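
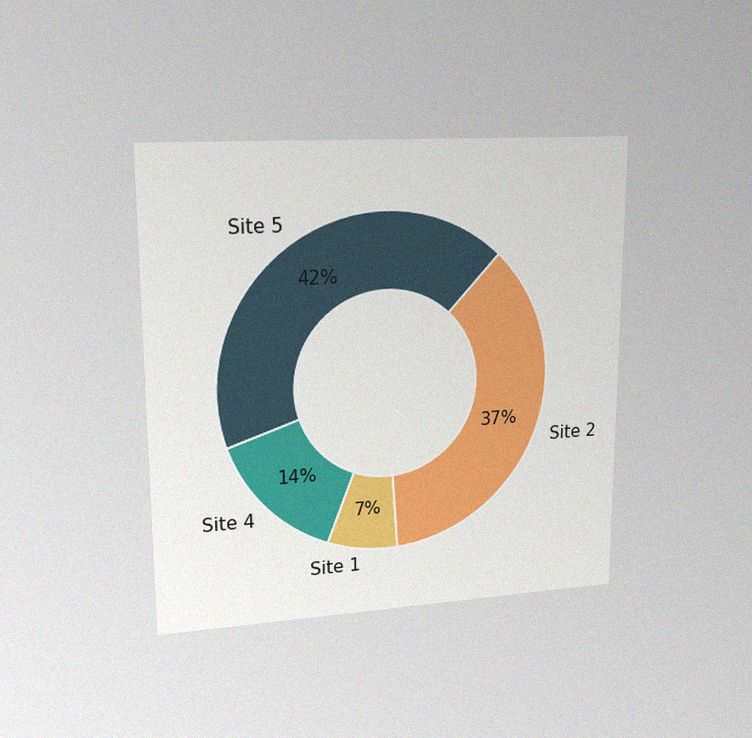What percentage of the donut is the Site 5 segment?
42%

The chart is viewed at a slight angle, with some photo noise. The Site 5 segment takes up 42% of the ring.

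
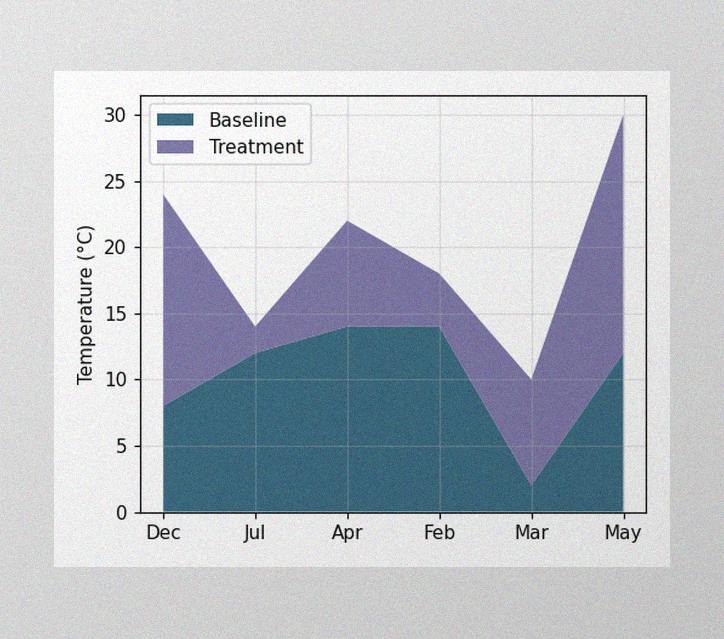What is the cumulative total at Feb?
18°C

The image has some photo noise and uneven lighting. The stacked total at Feb reaches 18°C.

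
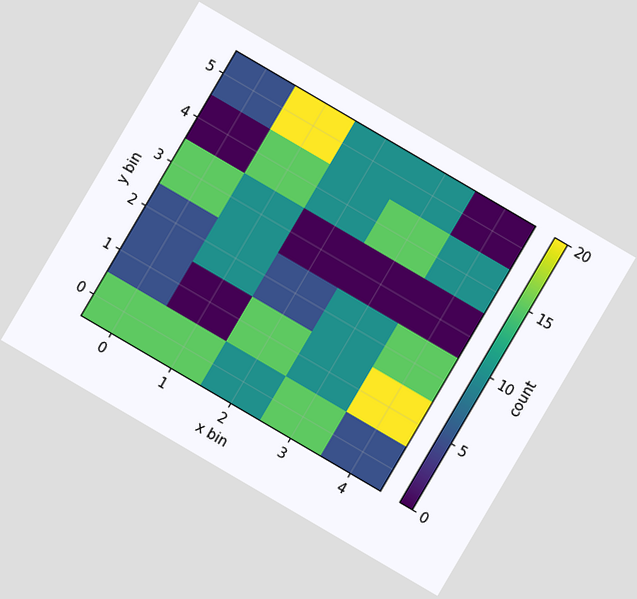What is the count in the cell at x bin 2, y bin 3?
The chart is tilted about 30° clockwise. Matching the cell (2, 3) against the colorbar gives 0.

0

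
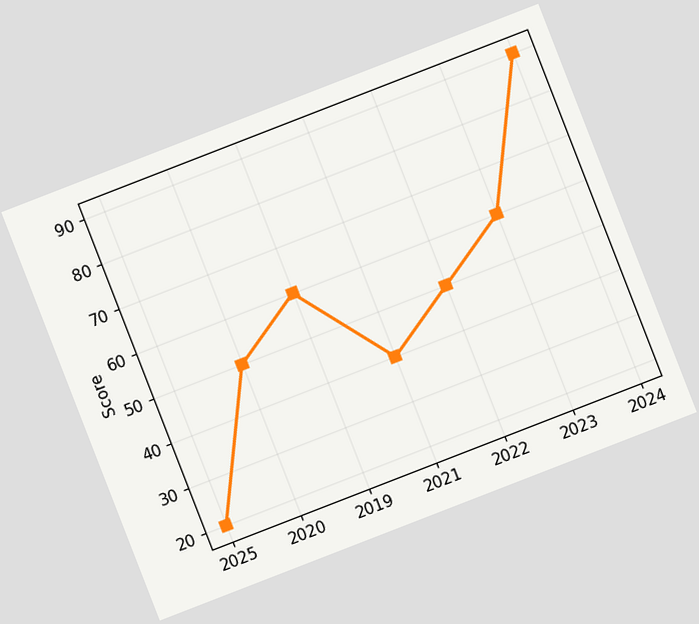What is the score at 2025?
20

The chart is tilted about 21° counter-clockwise. At 2025, the line is at 20.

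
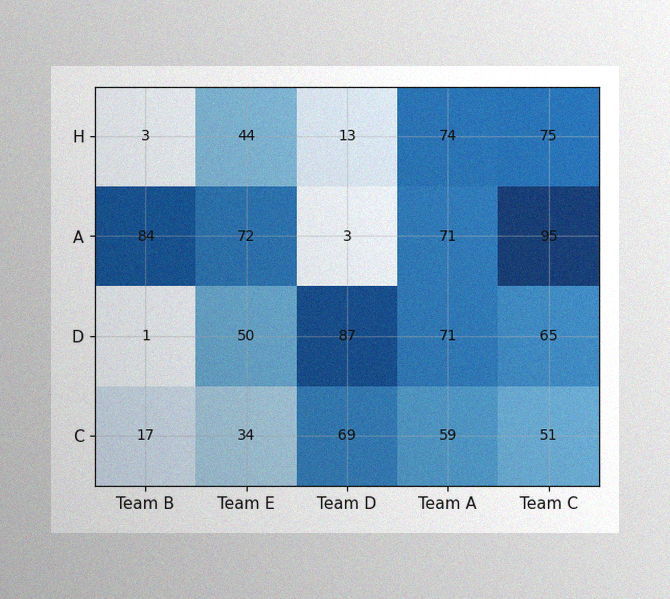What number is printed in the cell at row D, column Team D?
87

The image has some photo noise and uneven lighting. The (D, Team D) cell reads 87.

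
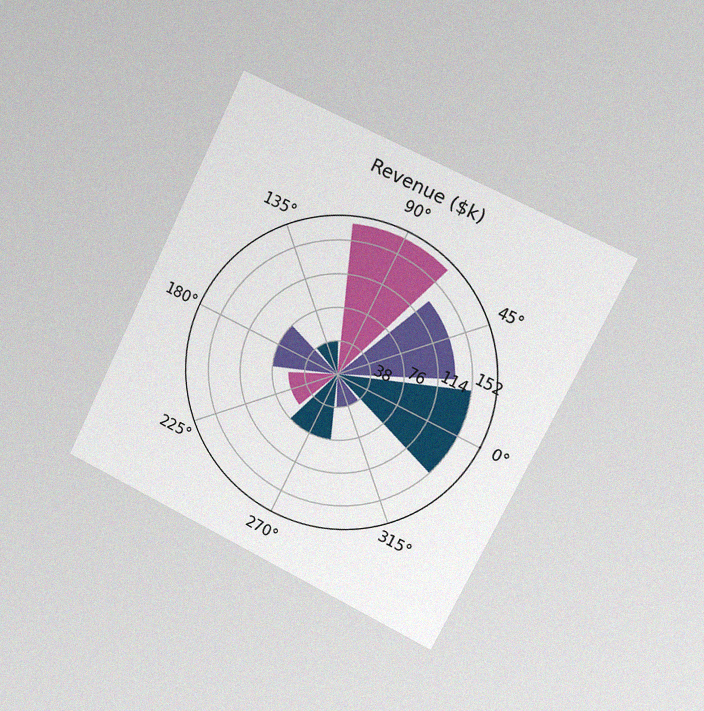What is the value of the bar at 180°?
$76k

The chart is tilted about 26° clockwise and viewed slightly from the right, with some photo noise. The bar at 180° reaches $76k on the radial axis.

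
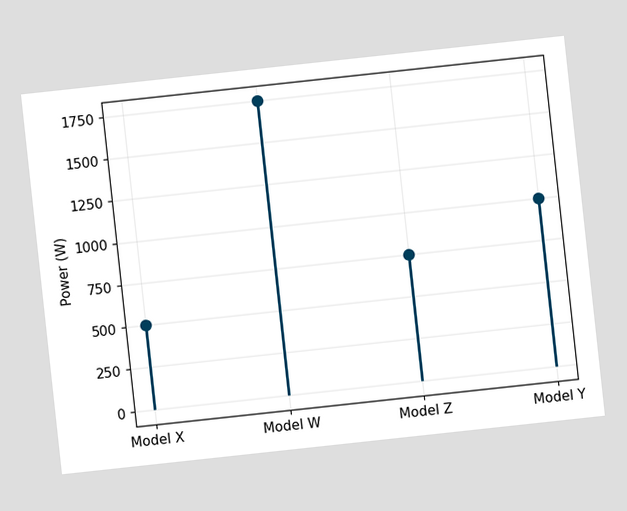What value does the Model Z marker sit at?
750W

The chart is tilted about 6° counter-clockwise. The Model Z marker sits at 750W.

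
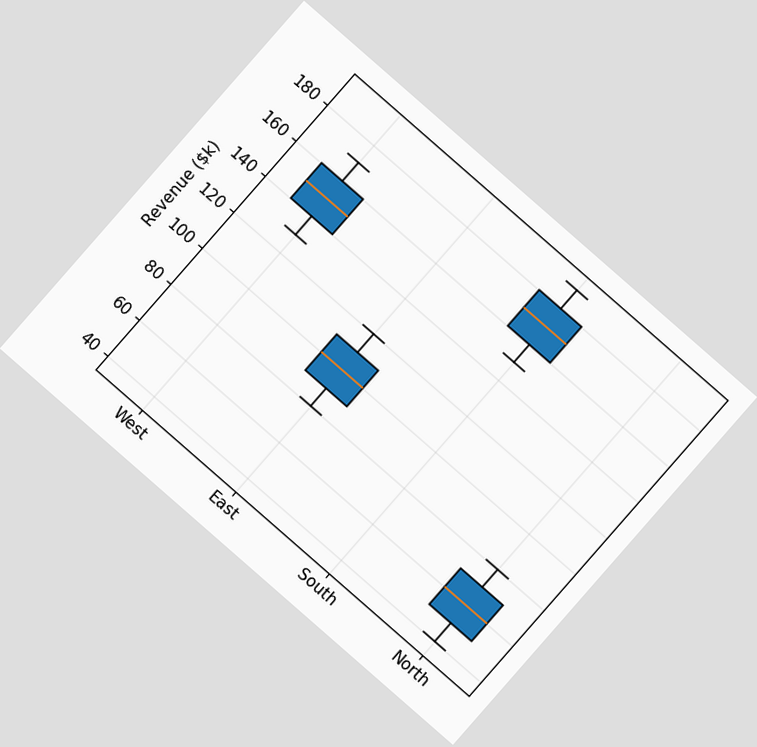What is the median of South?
$170k

The chart is tilted about 41° clockwise. The median line in the South box sits at $170k.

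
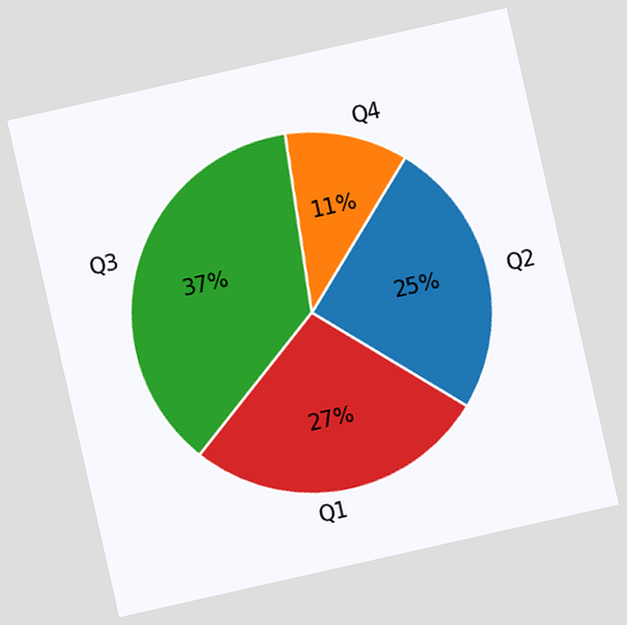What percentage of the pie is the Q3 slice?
The chart is tilted about 13° counter-clockwise. The Q3 slice takes up 37% of the pie.

37%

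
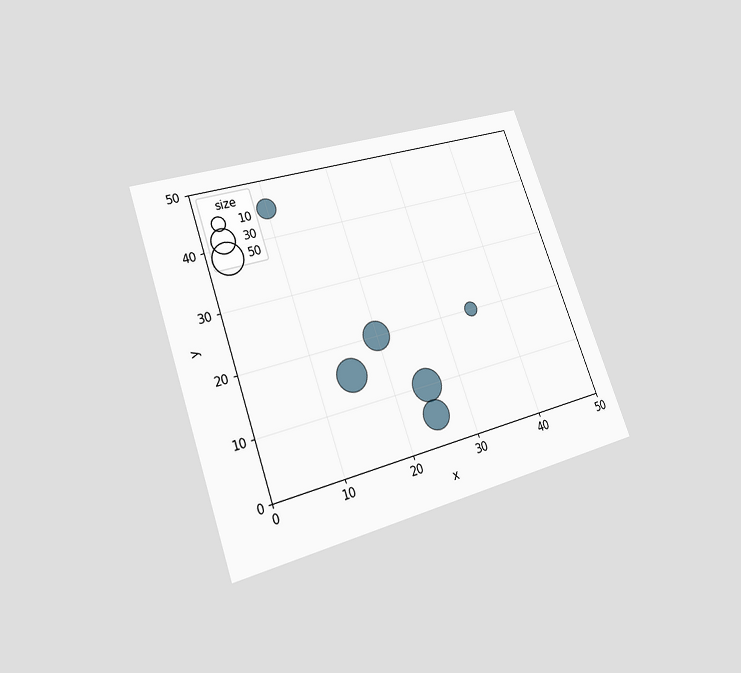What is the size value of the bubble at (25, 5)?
40

The chart is tilted about 19° counter-clockwise and viewed at a slight angle. Matching the bubble at (25, 5) against the size legend gives 40.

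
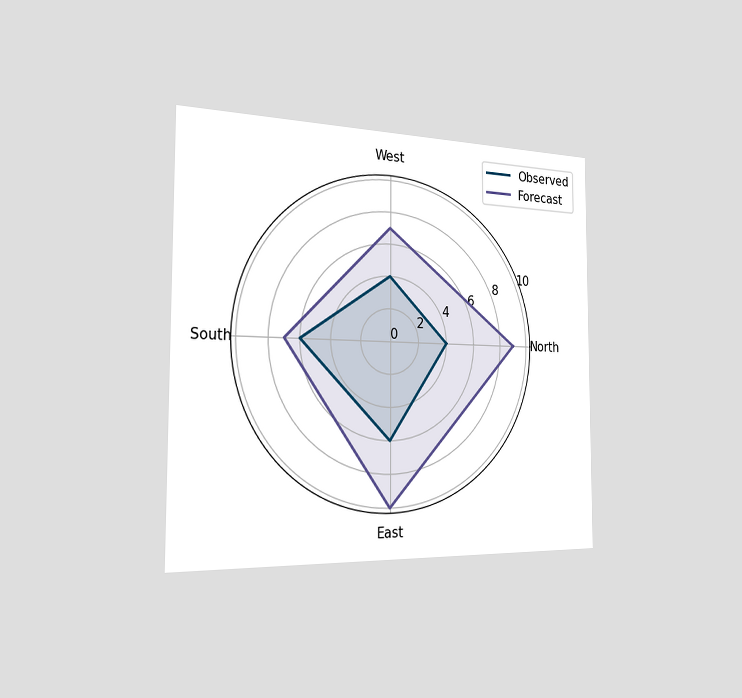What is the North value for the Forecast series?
The chart is viewed slightly from the left. On the North axis, Forecast reaches 9.

9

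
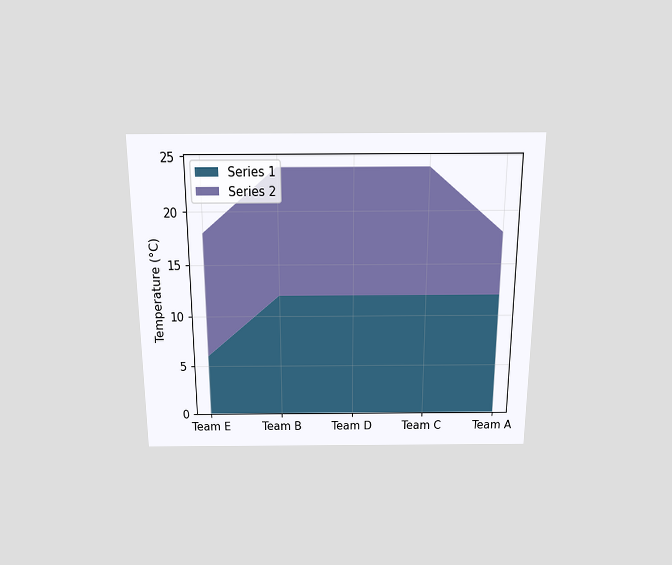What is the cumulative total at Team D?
The chart is viewed slightly from above. The stacked total at Team D reaches 24°C.

24°C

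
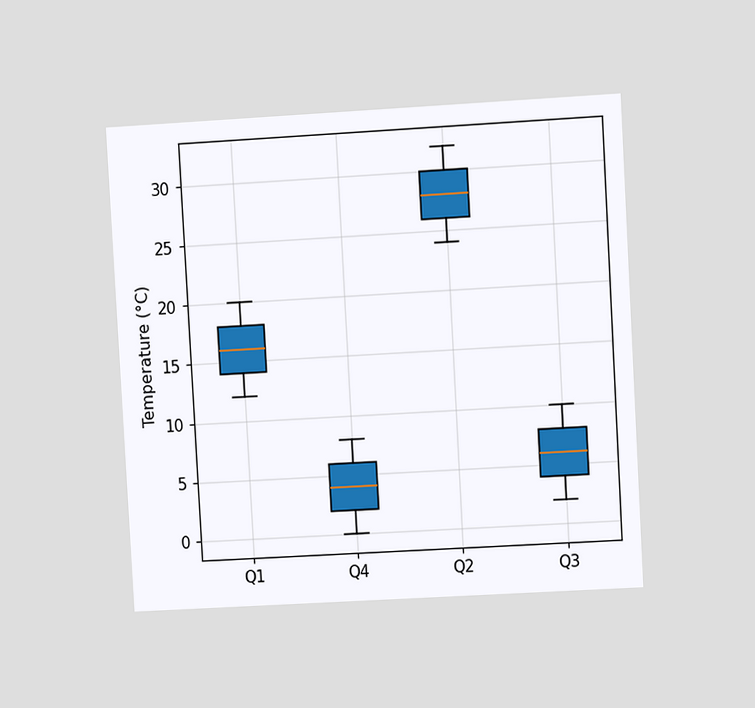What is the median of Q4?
4°C

The chart is tilted about 3° counter-clockwise and viewed at a slight angle. The median line in the Q4 box sits at 4°C.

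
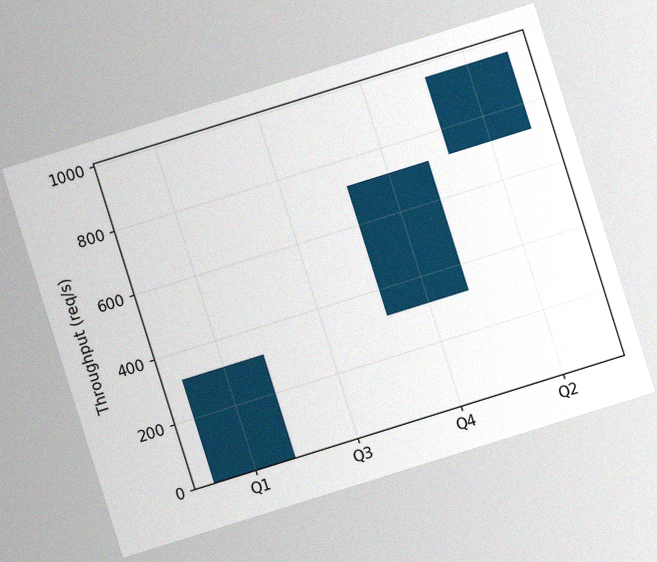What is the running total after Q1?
The chart is tilted about 17° counter-clockwise, with some photo noise. After Q1 the running total reaches 320req/s.

320req/s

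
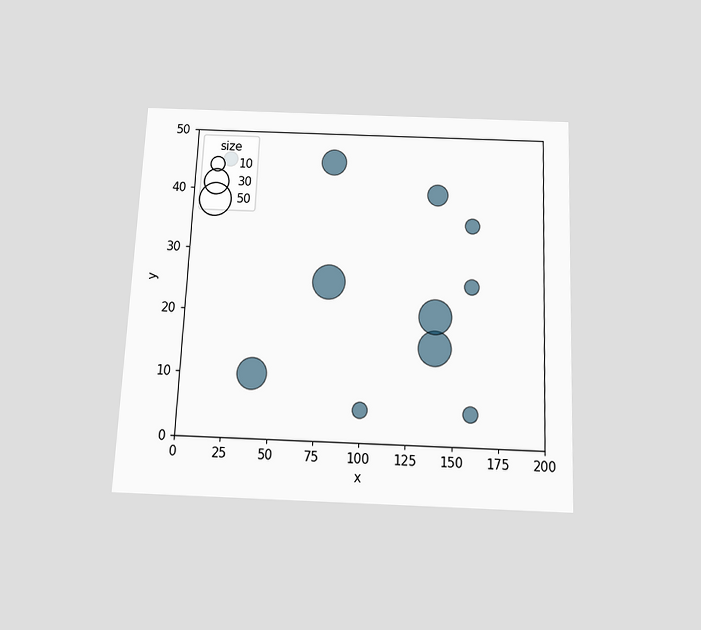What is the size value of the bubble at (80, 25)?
50

The chart is tilted about 3° clockwise and viewed slightly from below. Matching the bubble at (80, 25) against the size legend gives 50.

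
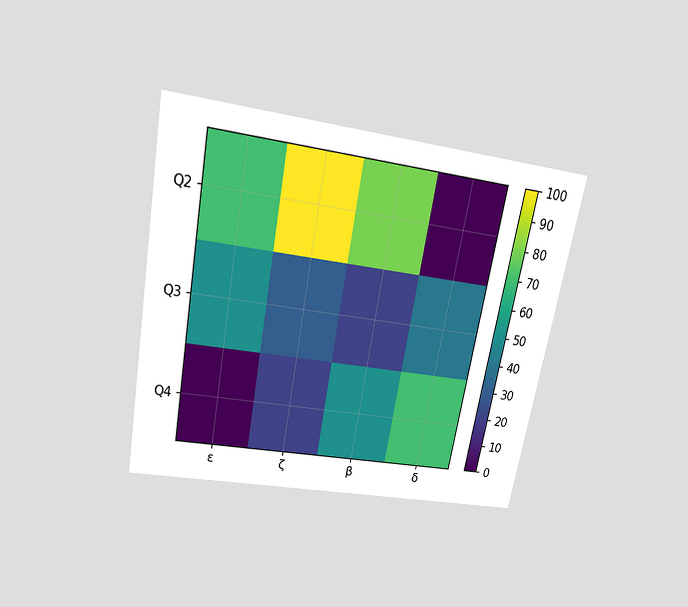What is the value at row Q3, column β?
The chart is tilted about 10° clockwise and viewed slightly from above. Matching cell (Q3, β) against the colorbar gives 20.

20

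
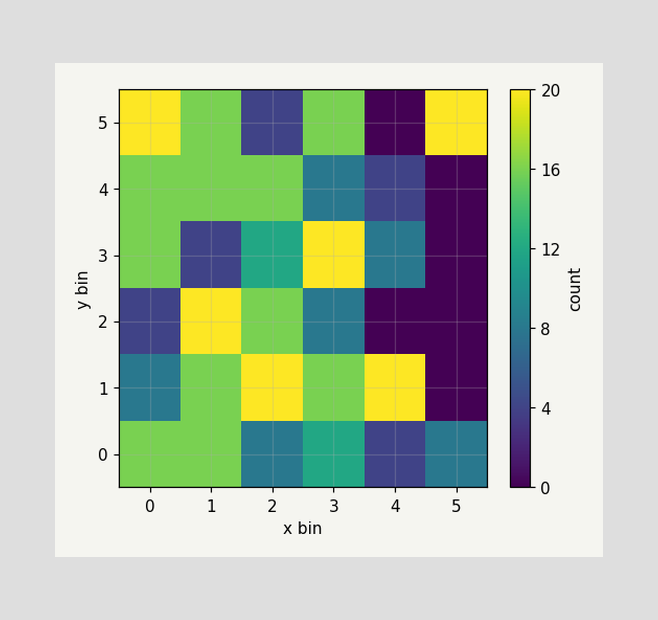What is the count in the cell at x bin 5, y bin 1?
Matching the cell (5, 1) against the colorbar gives 0.

0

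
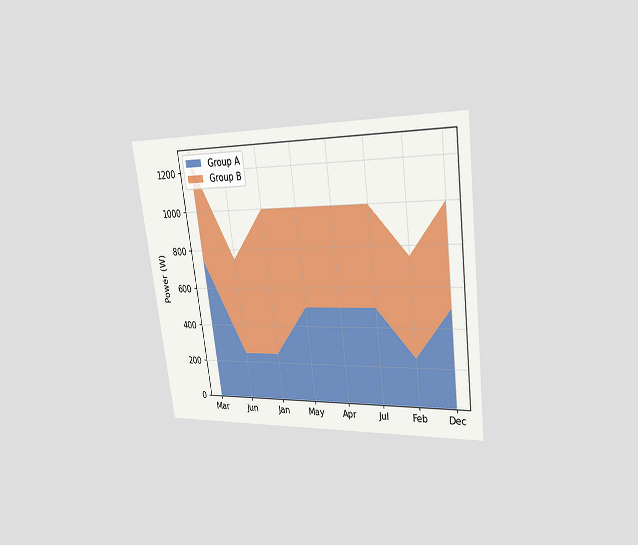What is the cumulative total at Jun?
The chart is tilted about 7° counter-clockwise and viewed slightly from the right. The stacked total at Jun reaches 750W.

750W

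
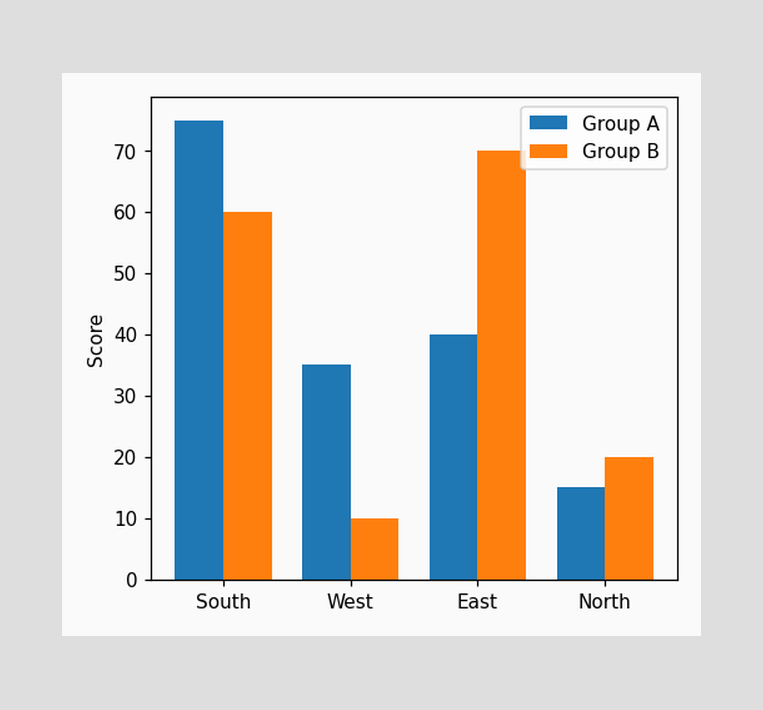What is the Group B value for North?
The Group B bar at North reaches 20 on the y-axis.

20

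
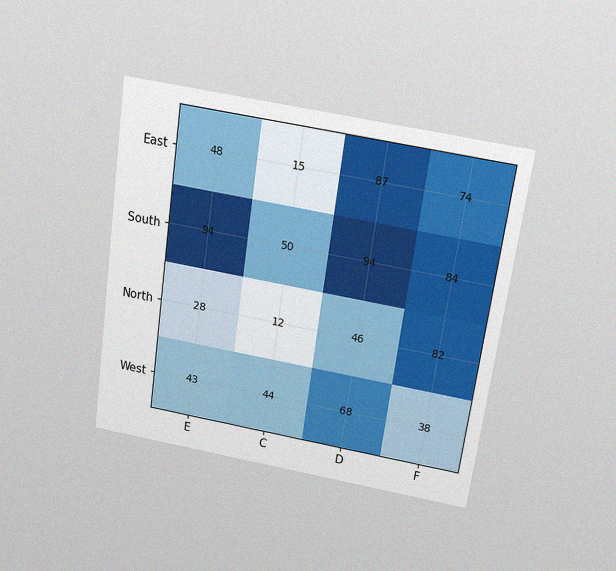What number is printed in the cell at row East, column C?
15

The chart is tilted about 8° clockwise and viewed slightly from above, with some photo noise. The (East, C) cell reads 15.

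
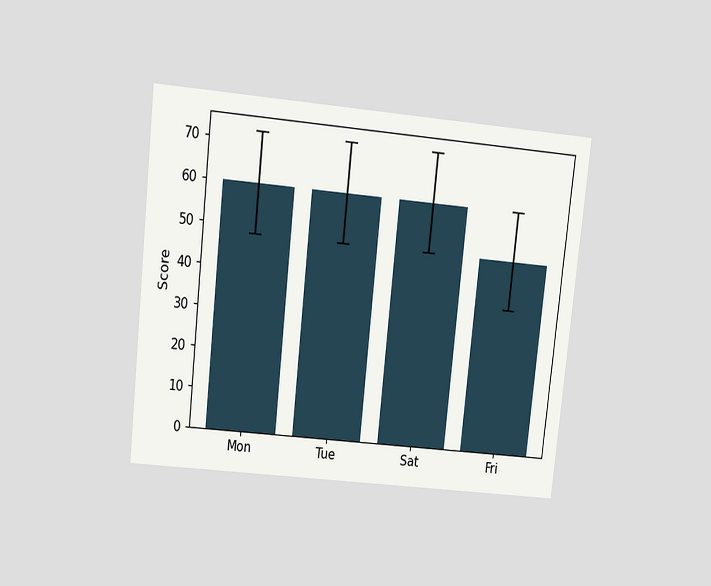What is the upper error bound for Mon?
The chart is tilted about 6° clockwise and viewed slightly from above. The Mon bar's upper whisker reaches 72.

72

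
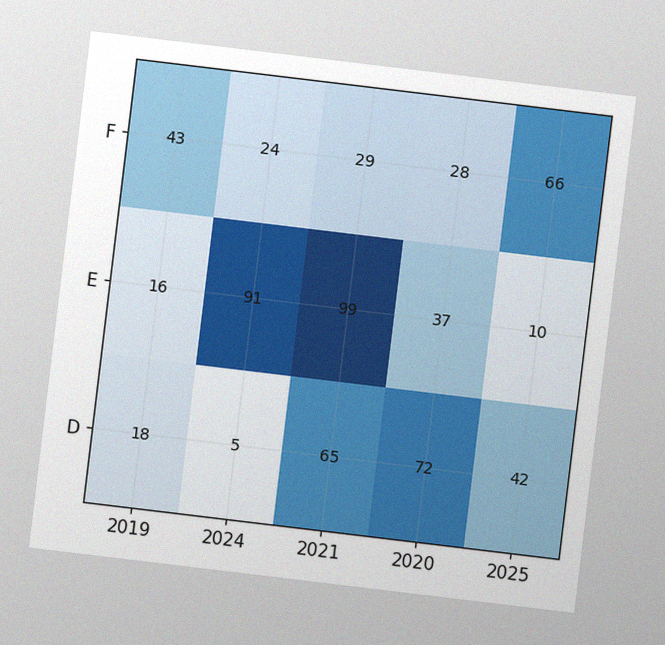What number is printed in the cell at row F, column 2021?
29

The chart is tilted about 7° clockwise, with some photo noise. The (F, 2021) cell reads 29.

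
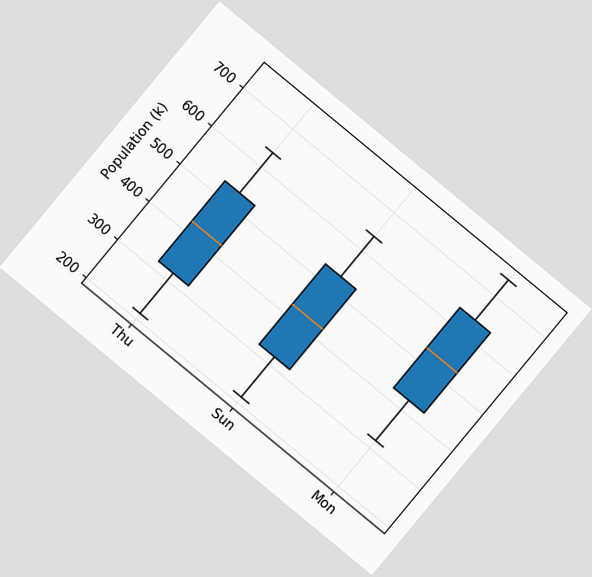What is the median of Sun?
The chart is tilted about 40° clockwise. The median line in the Sun box sits at 424k.

424k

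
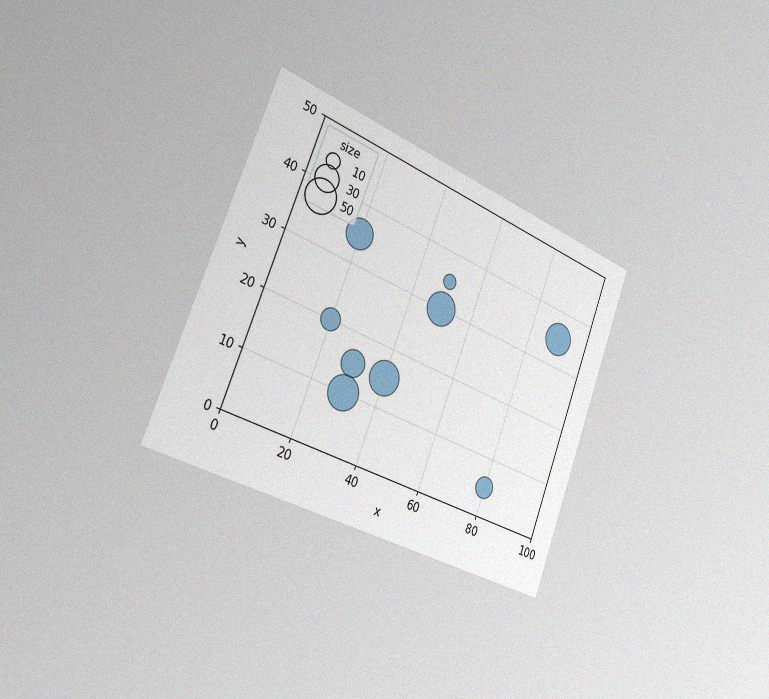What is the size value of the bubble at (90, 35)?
The chart is tilted about 21° clockwise and viewed slightly from the left, with some photo noise. Matching the bubble at (90, 35) against the size legend gives 50.

50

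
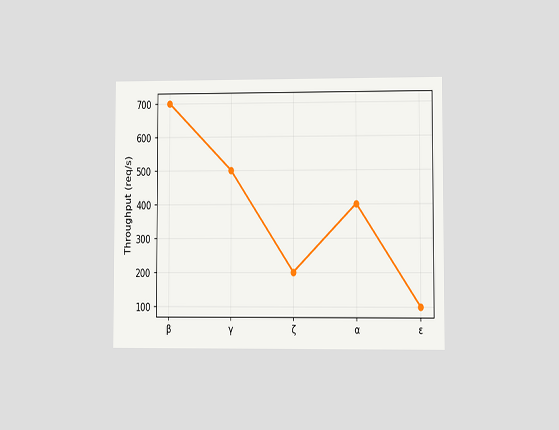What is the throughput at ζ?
200req/s

The chart is viewed at a slight angle. At ζ, the line is at 200req/s.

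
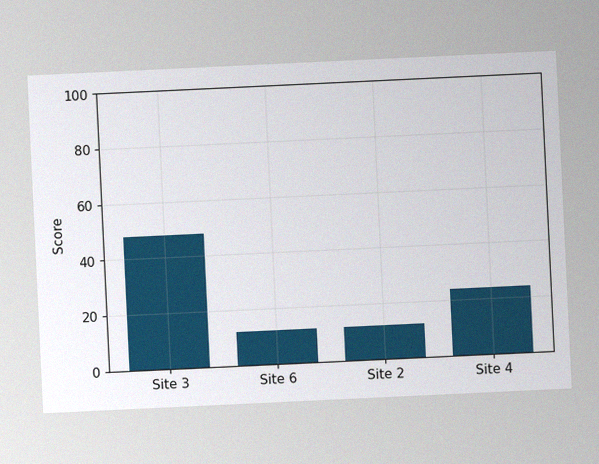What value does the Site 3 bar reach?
48

The chart is tilted about 3° counter-clockwise, with some photo noise. Reading along the chart's y-axis, the Site 3 bar reaches 48.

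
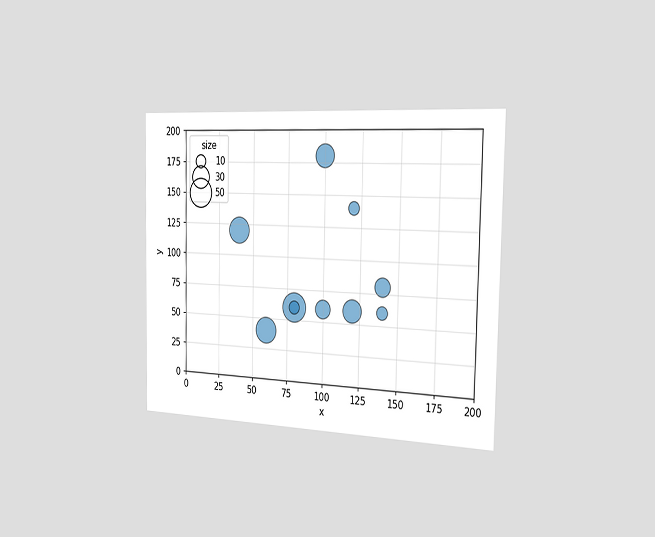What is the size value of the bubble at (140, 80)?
The chart is viewed slightly from the right. Matching the bubble at (140, 80) against the size legend gives 20.

20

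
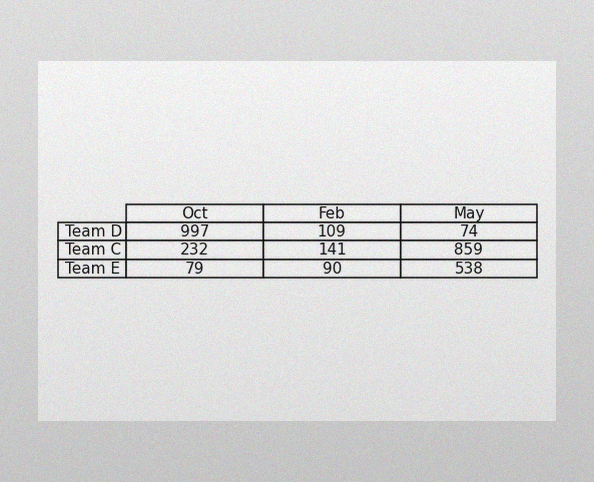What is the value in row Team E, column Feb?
The image has some photo noise and uneven lighting. The (Team E, Feb) cell reads 90.

90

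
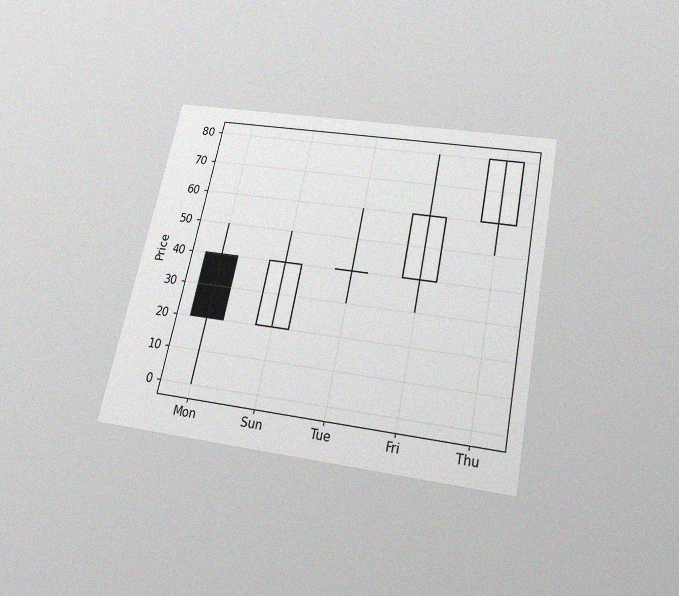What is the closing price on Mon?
20

The chart is tilted about 12° clockwise and viewed slightly from below, with some photo noise. The Mon candle closes at 20.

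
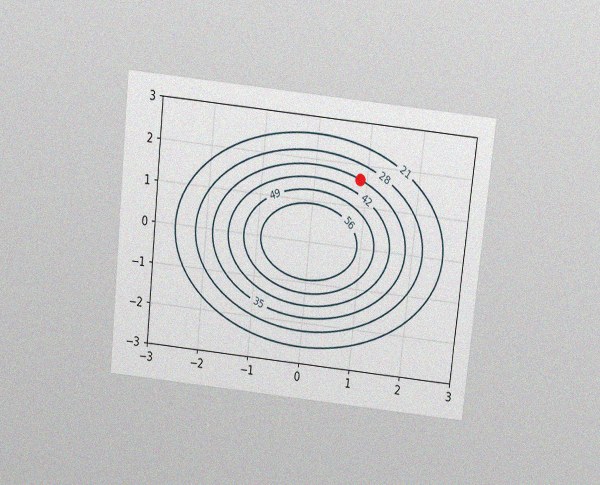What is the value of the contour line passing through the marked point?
The chart is tilted about 6° clockwise and viewed slightly from above, with some photo noise. The marked point sits on the contour labelled 35.

35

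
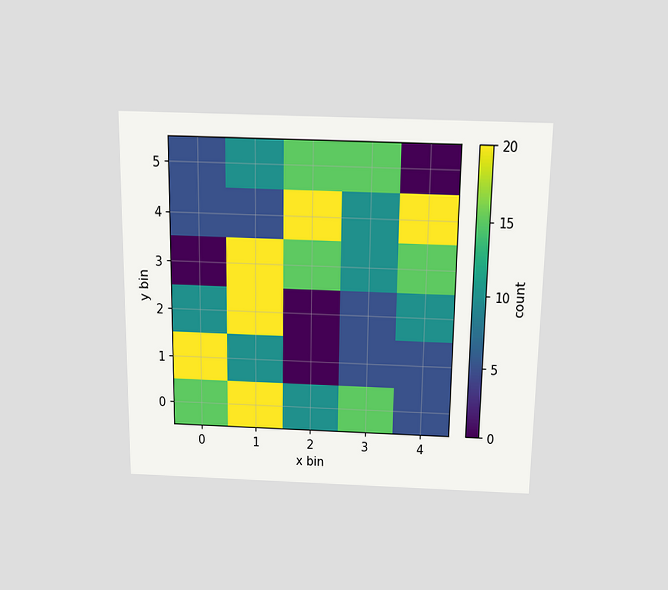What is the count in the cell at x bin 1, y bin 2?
The chart is viewed slightly from above. Matching the cell (1, 2) against the colorbar gives 20.

20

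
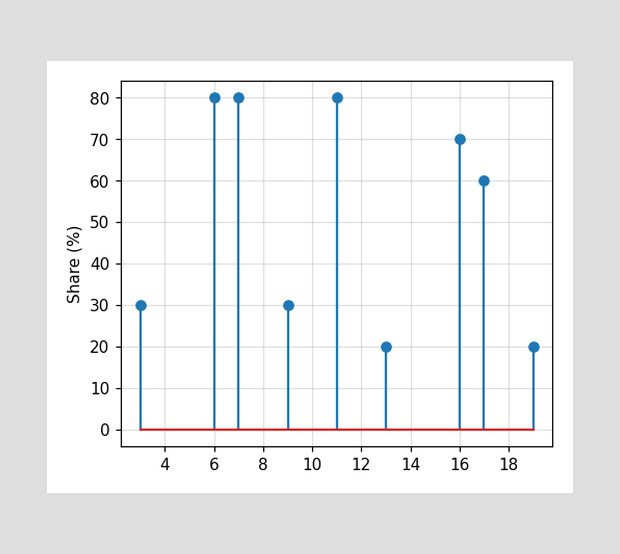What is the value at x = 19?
20%

The stem at x=19 reaches 20%.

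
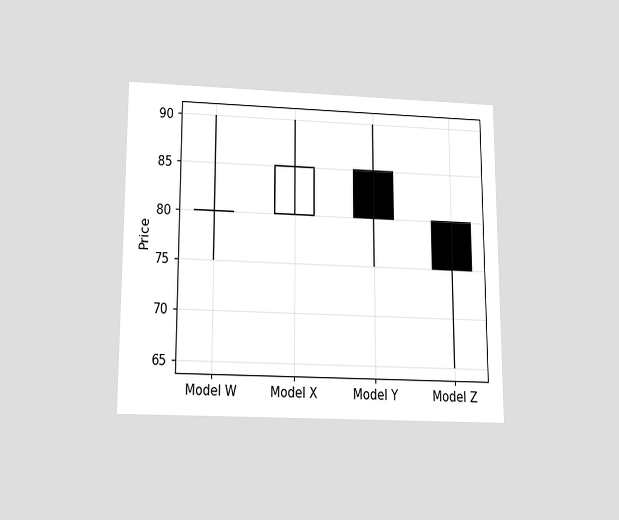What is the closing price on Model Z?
The chart is viewed slightly from below. The Model Z candle closes at 75.

75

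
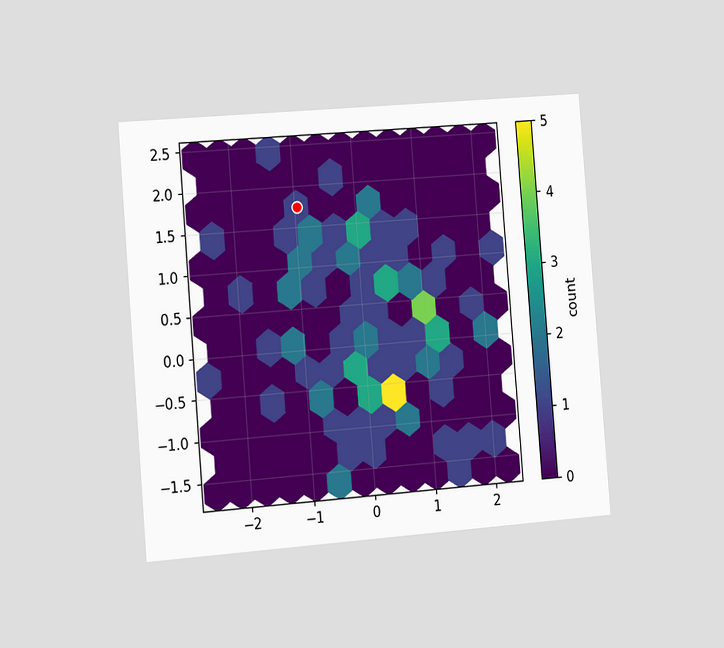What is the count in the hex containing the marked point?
The chart is tilted about 5° counter-clockwise and viewed slightly from the left. The marked hex reads 1 on the colorbar.

1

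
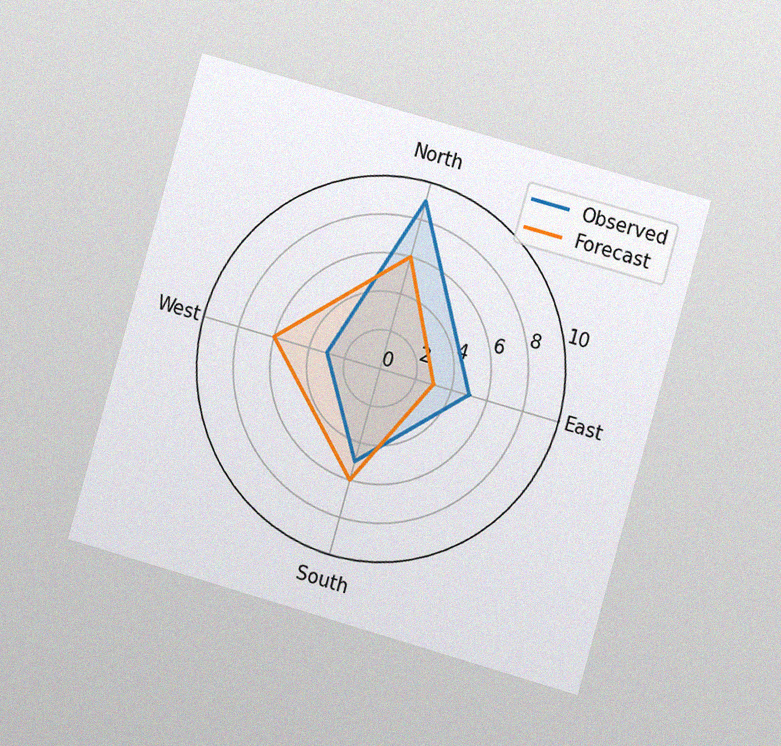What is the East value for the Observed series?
5

The chart is tilted about 16° clockwise and viewed at a slight angle, with some photo noise. On the East axis, Observed reaches 5.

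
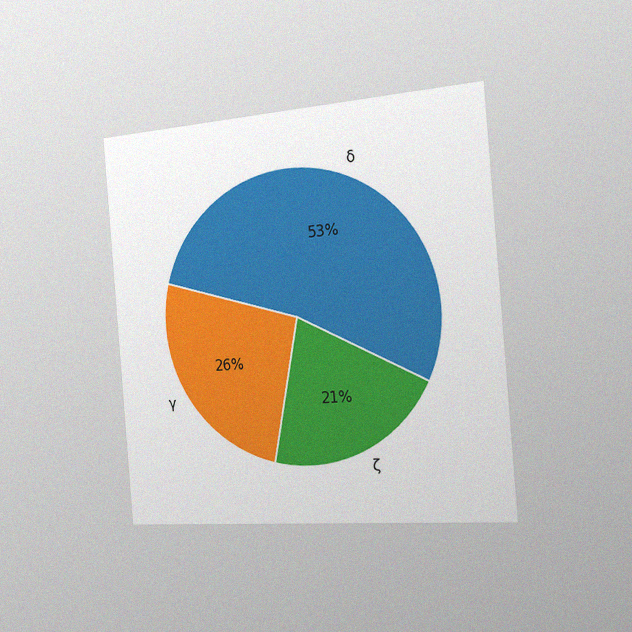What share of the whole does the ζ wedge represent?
21%

The chart is tilted about 5° counter-clockwise and viewed slightly from the right, with some photo noise. The ζ slice takes up 21% of the pie.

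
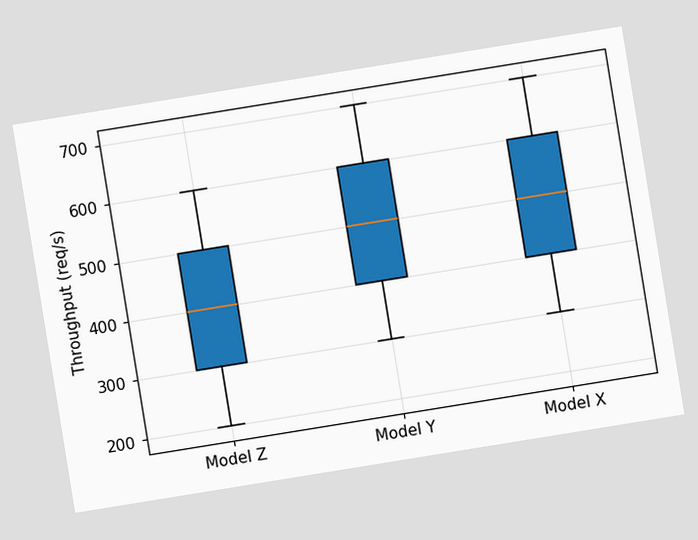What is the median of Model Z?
The chart is tilted about 9° counter-clockwise. The median line in the Model Z box sits at 400req/s.

400req/s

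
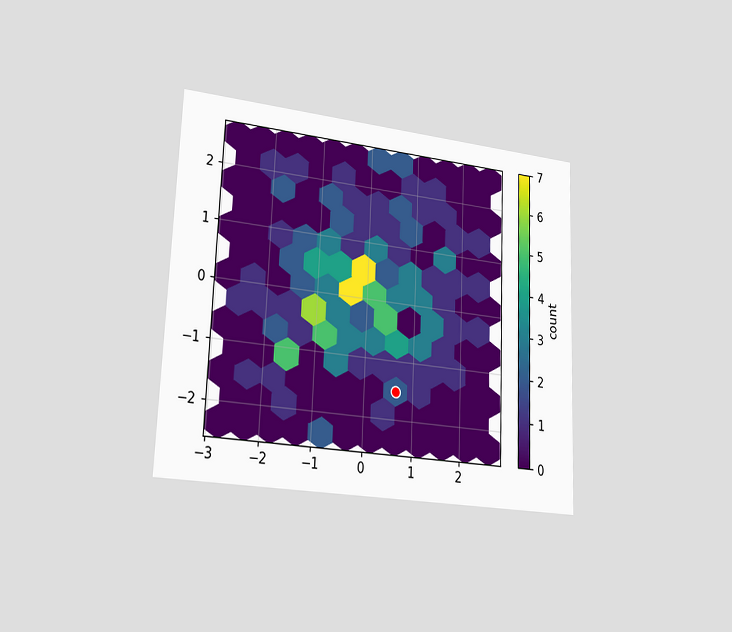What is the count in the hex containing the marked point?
2

The chart is tilted about 2° clockwise and viewed slightly from the left. The marked hex reads 2 on the colorbar.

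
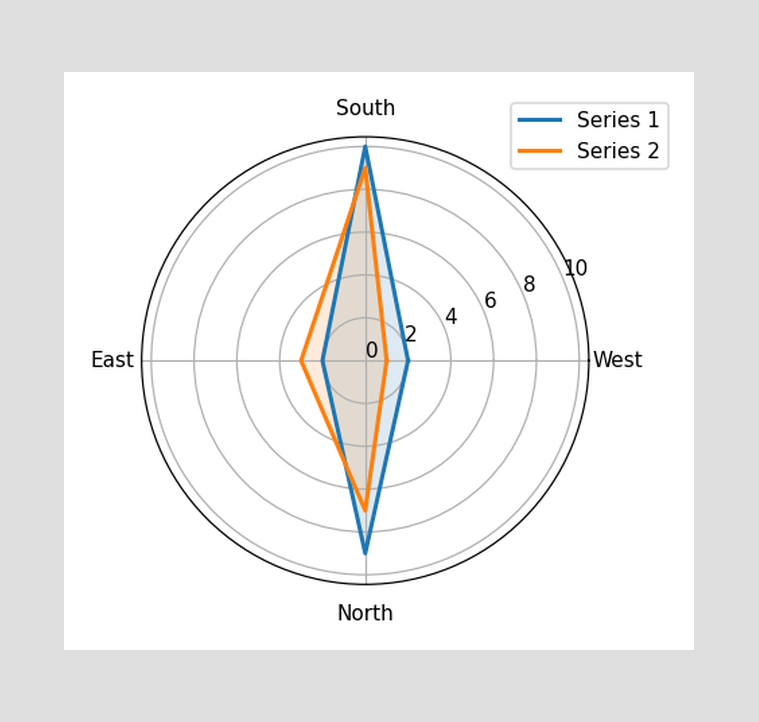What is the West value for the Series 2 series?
1

On the West axis, Series 2 reaches 1.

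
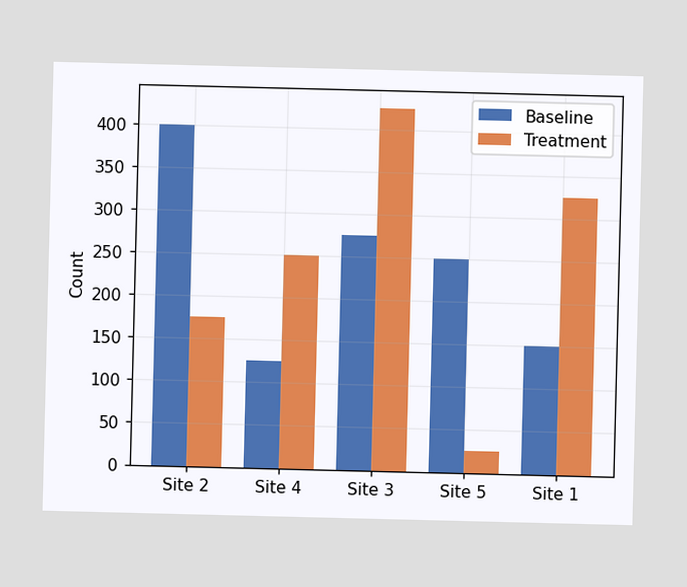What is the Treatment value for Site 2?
The Treatment bar at Site 2 reaches 175 on the y-axis.

175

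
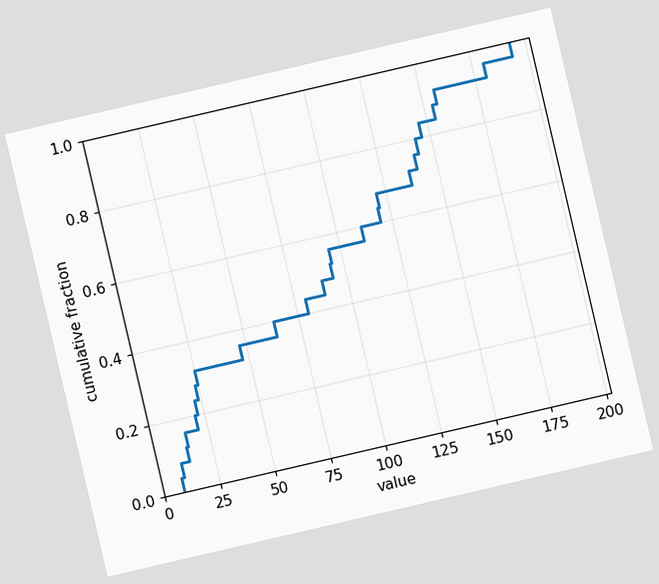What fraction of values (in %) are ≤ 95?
The chart is tilted about 13° counter-clockwise. At x=95 the ECDF step is at 56%.

56%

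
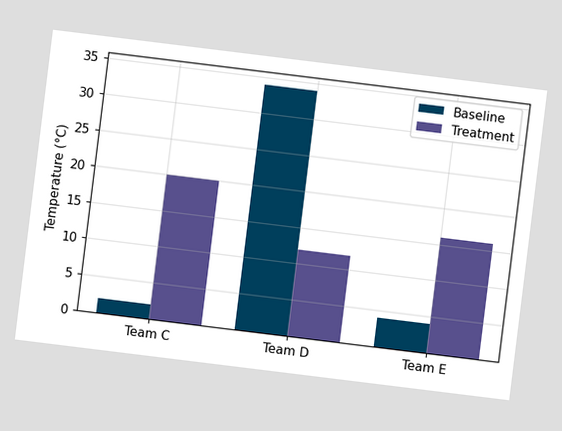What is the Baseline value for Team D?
The chart is tilted about 7° clockwise. The Baseline bar at Team D reaches 34°C on the y-axis.

34°C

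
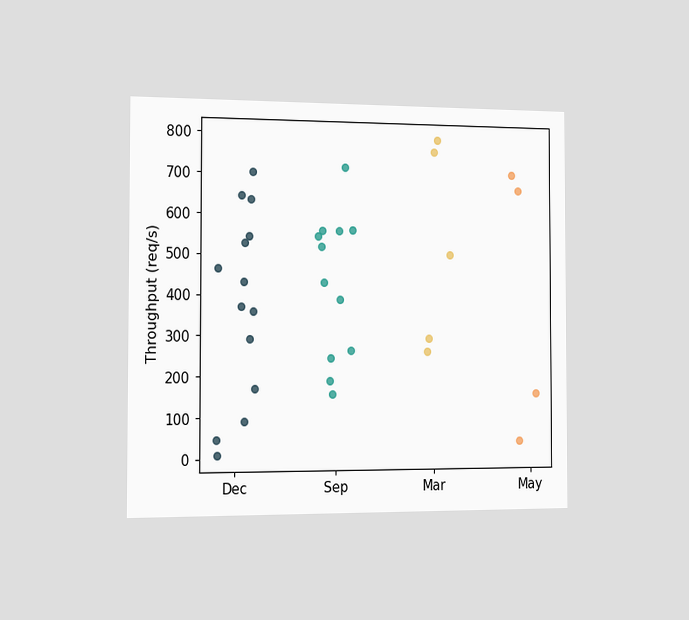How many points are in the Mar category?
5

The chart is viewed slightly from the left. Counting the markers in the Mar column gives 5.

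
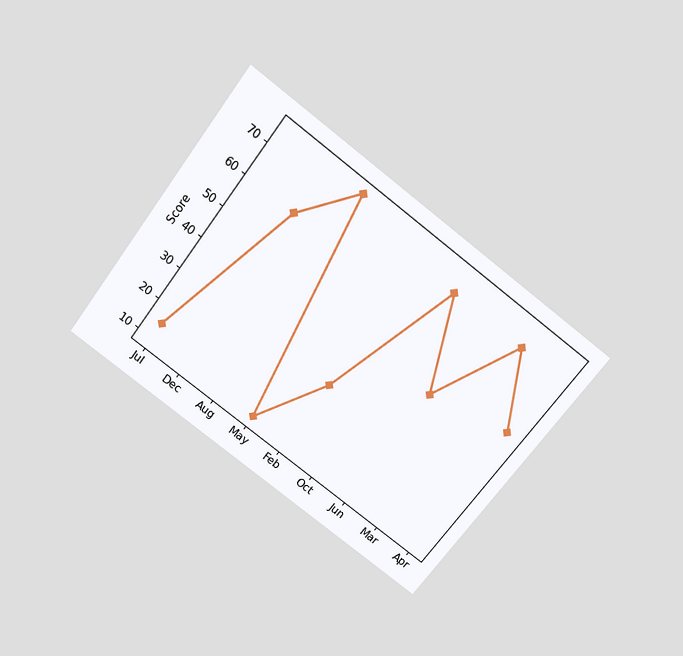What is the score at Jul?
15

The chart is tilted about 37° clockwise and viewed slightly from above. At Jul, the line is at 15.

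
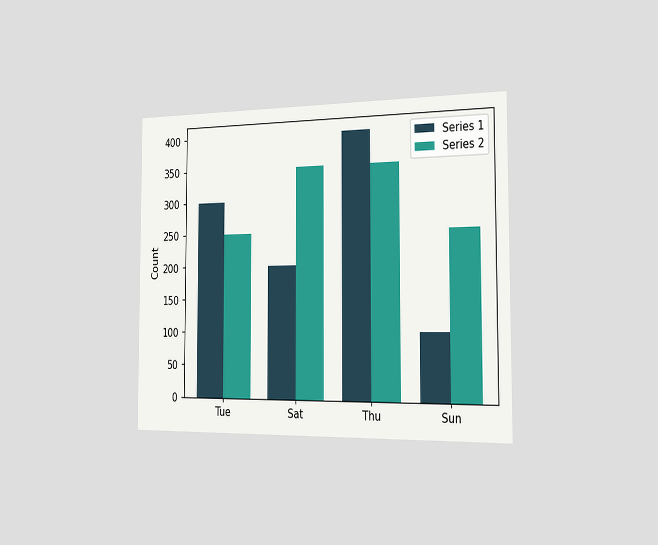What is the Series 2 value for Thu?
350

The chart is viewed slightly from the right. The Series 2 bar at Thu reaches 350 on the y-axis.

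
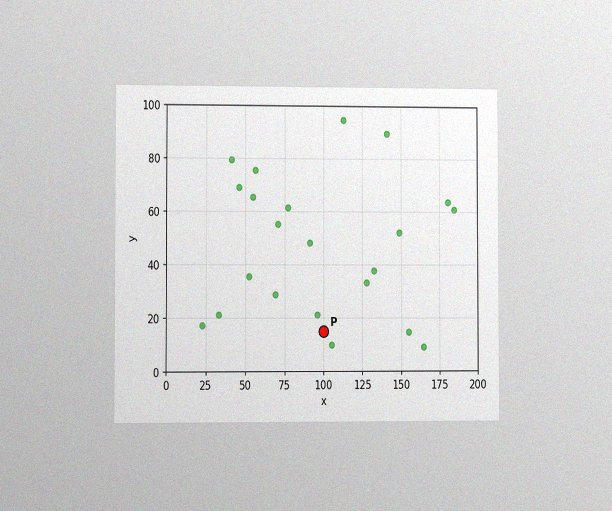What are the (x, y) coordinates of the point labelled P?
The chart is viewed slightly from the left, with some photo noise. Following the gridlines from P to each axis, P sits at (100, 15).

(100, 15)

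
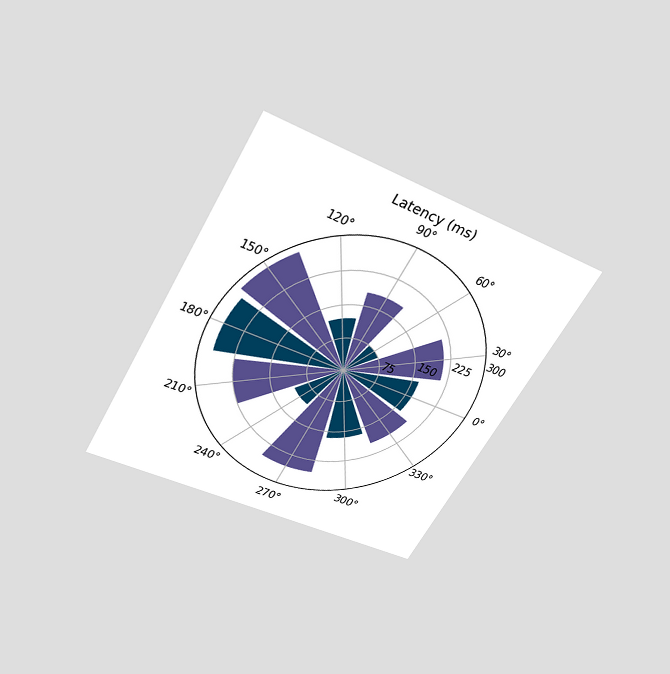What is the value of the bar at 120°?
The chart is tilted about 29° clockwise and viewed slightly from above. The bar at 120° reaches 120ms on the radial axis.

120ms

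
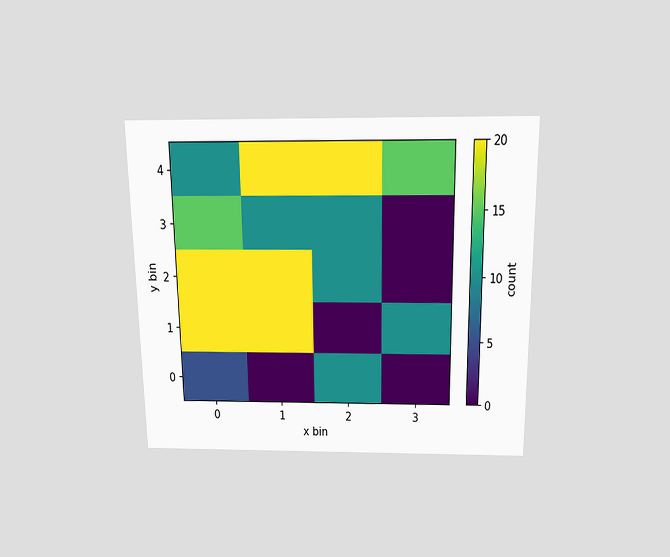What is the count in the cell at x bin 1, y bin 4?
20

The chart is viewed slightly from above. Matching the cell (1, 4) against the colorbar gives 20.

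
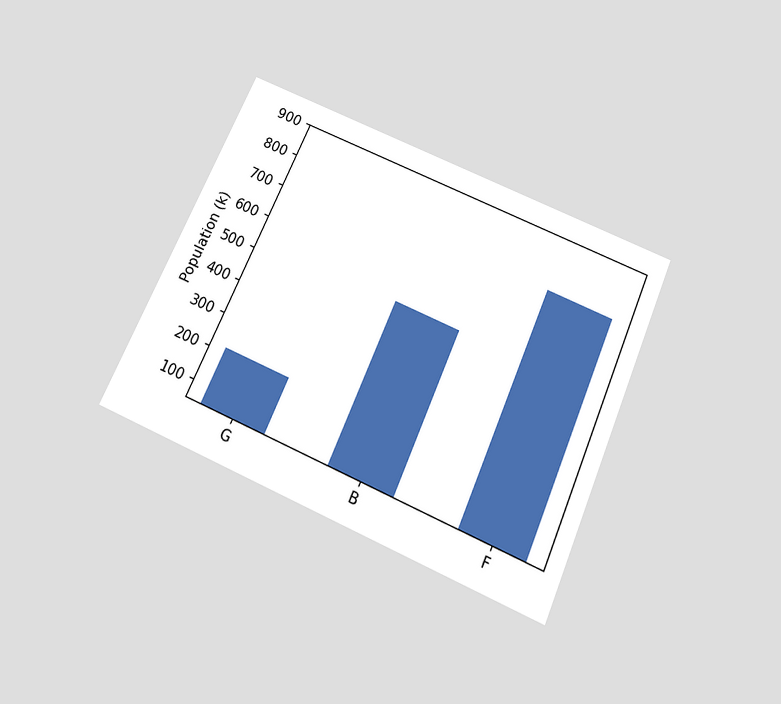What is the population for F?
The chart is tilted about 24° clockwise and viewed slightly from below. Reading along the chart's y-axis, the F bar reaches 742k.

742k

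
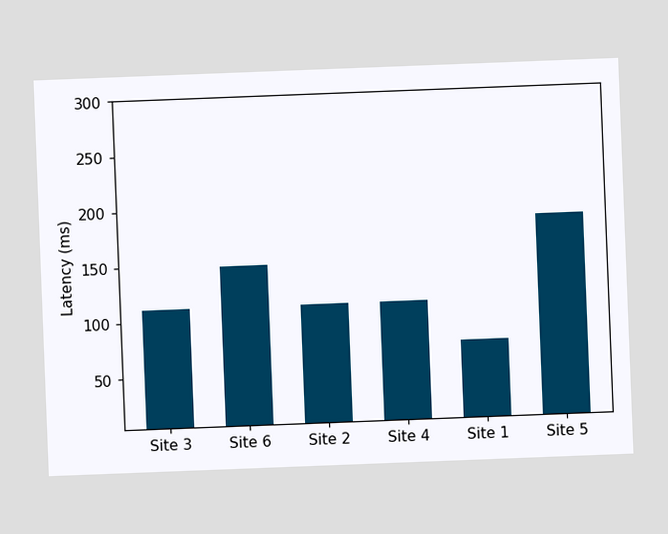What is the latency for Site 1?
74ms

The chart is tilted about 2° counter-clockwise. Reading along the chart's y-axis, the Site 1 bar reaches 74ms.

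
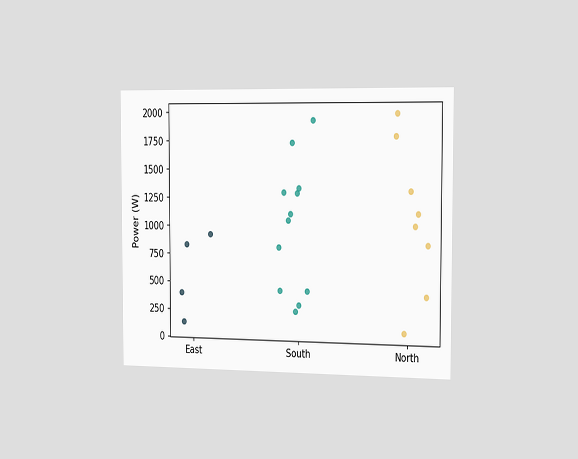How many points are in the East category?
The chart is viewed slightly from the right. Counting the markers in the East column gives 4.

4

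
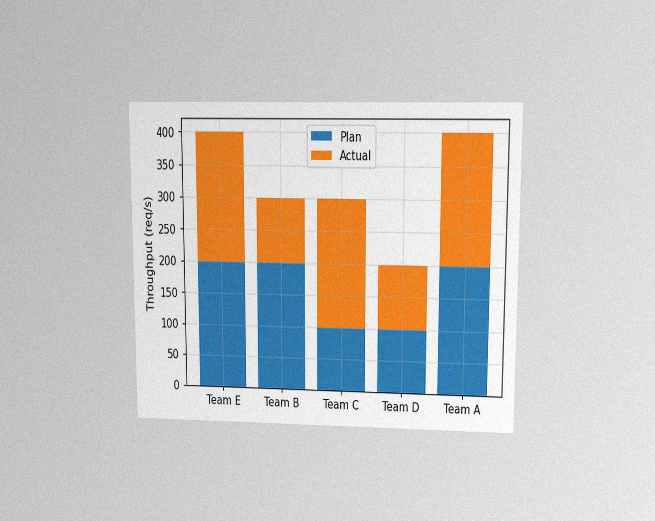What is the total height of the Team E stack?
400req/s

The chart is viewed at a slight angle, with some photo noise. The Team E stack's top reaches 400req/s on the y-axis.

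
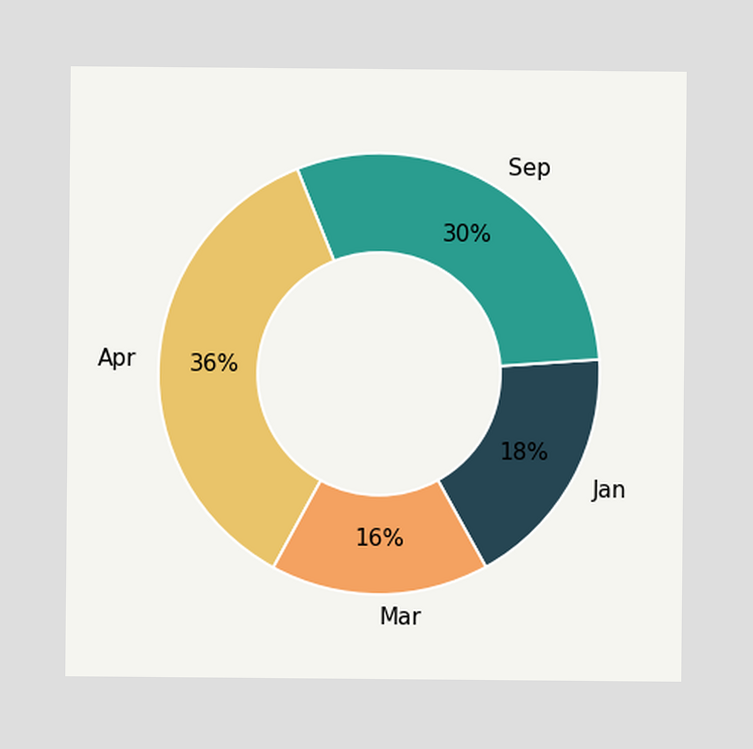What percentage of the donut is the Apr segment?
The Apr segment takes up 36% of the ring.

36%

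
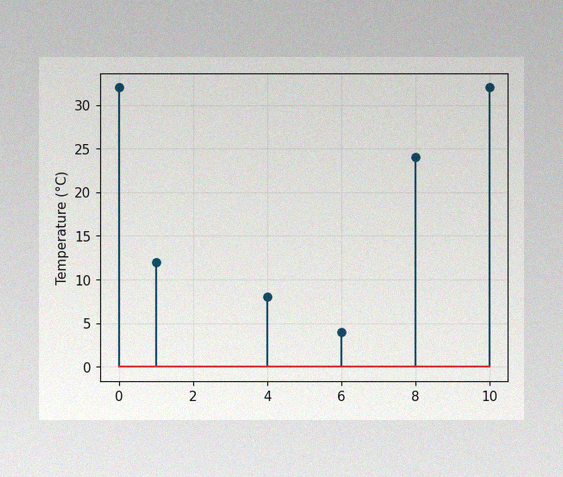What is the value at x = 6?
4°C

The image has some photo noise and uneven lighting. The stem at x=6 reaches 4°C.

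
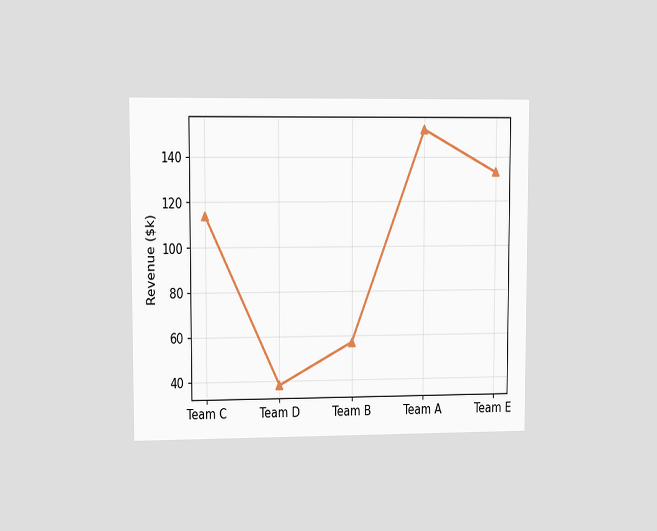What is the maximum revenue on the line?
The chart is viewed at a slight angle. The highest point is at Team A, and reading across to the y-axis gives $152k.

$152k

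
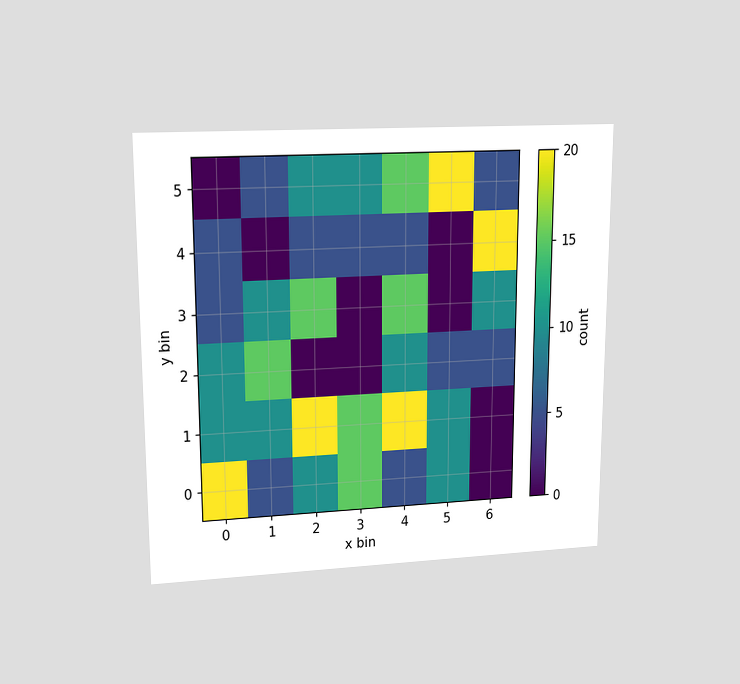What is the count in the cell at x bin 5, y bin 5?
20

The chart is viewed at a slight angle. Matching the cell (5, 5) against the colorbar gives 20.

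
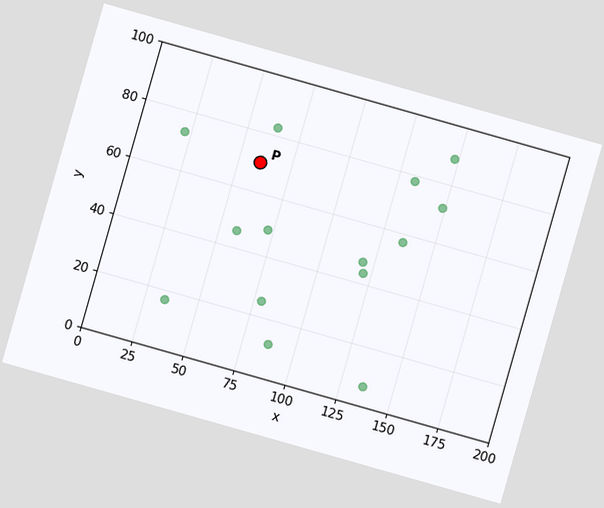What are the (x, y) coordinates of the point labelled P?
The chart is tilted about 16° clockwise. Following the gridlines from P to each axis, P sits at (60, 70).

(60, 70)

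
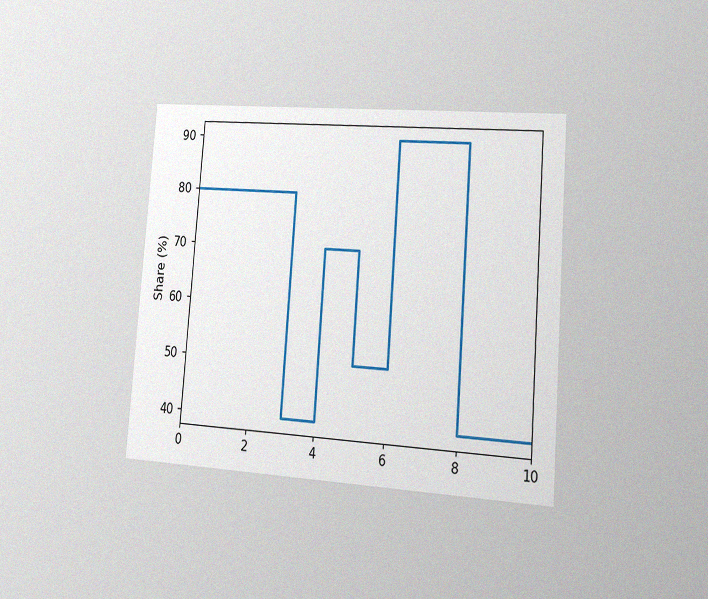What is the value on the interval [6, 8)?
The chart is tilted about 4° clockwise and viewed at a slight angle, with some photo noise. On [6, 8) the step sits at 90%.

90%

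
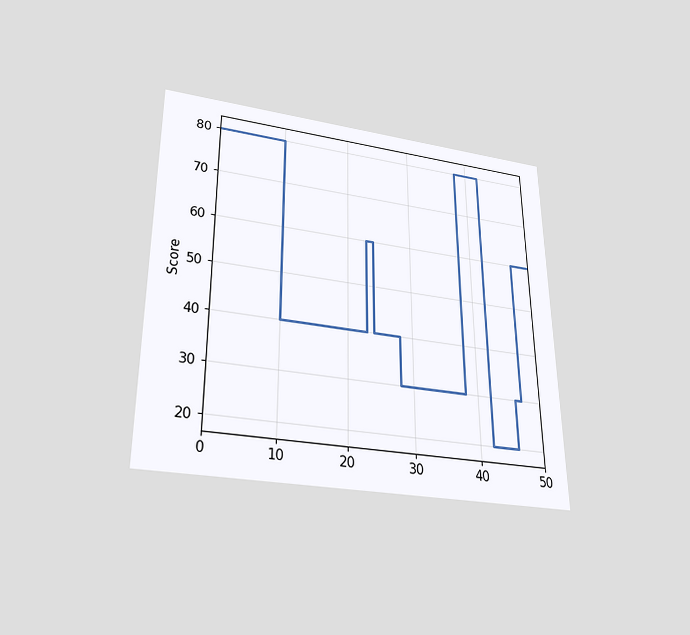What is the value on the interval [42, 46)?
The chart is viewed slightly from below. On [42, 46) the step sits at 20.

20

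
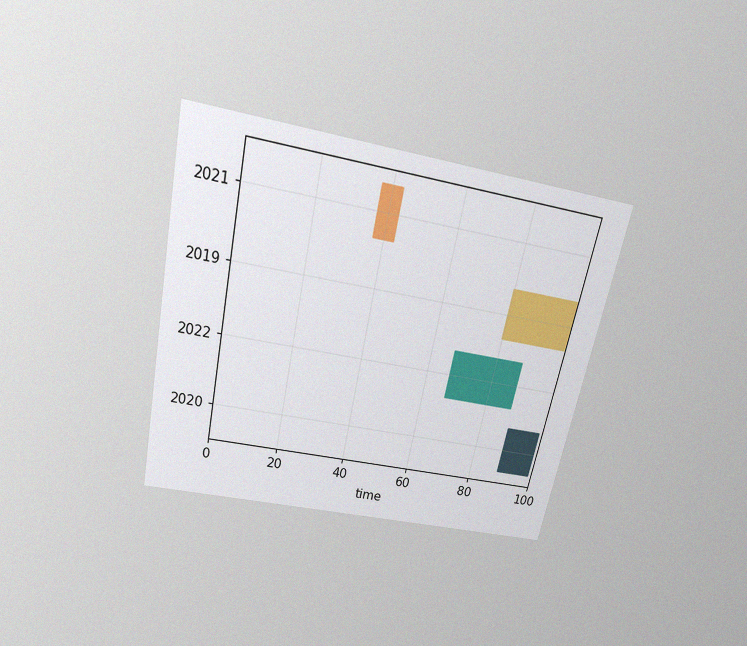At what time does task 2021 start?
The chart is tilted about 12° clockwise and viewed slightly from above, with some photo noise. The 2021 bar begins at t=37.

37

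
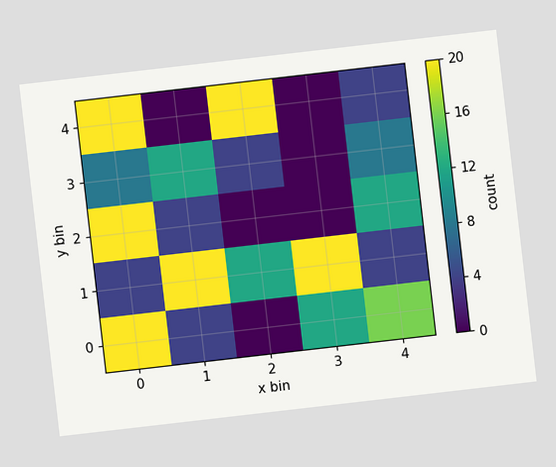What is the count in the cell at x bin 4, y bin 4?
4

The chart is tilted about 7° counter-clockwise. Matching the cell (4, 4) against the colorbar gives 4.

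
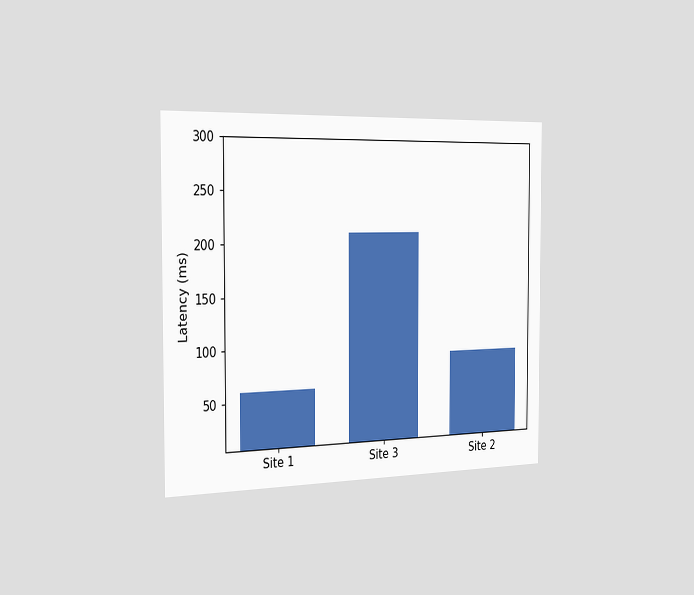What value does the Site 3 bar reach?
210ms

The chart is viewed slightly from the left. Reading along the chart's y-axis, the Site 3 bar reaches 210ms.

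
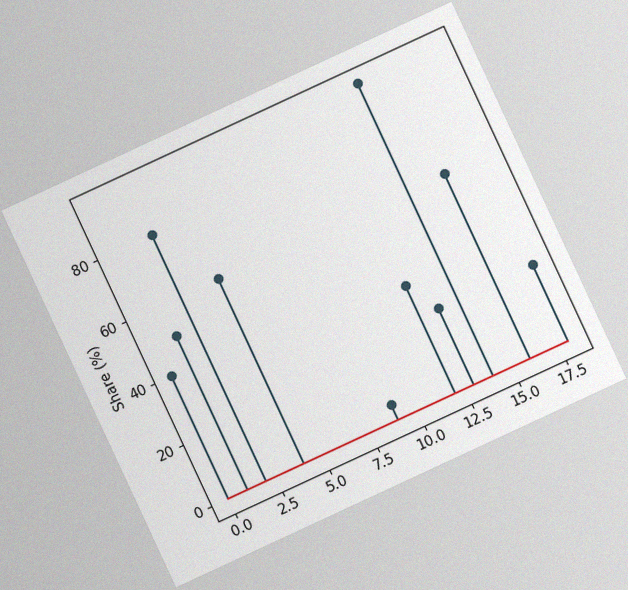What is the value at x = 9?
The chart is tilted about 25° counter-clockwise, with some photo noise. The stem at x=9 reaches 5%.

5%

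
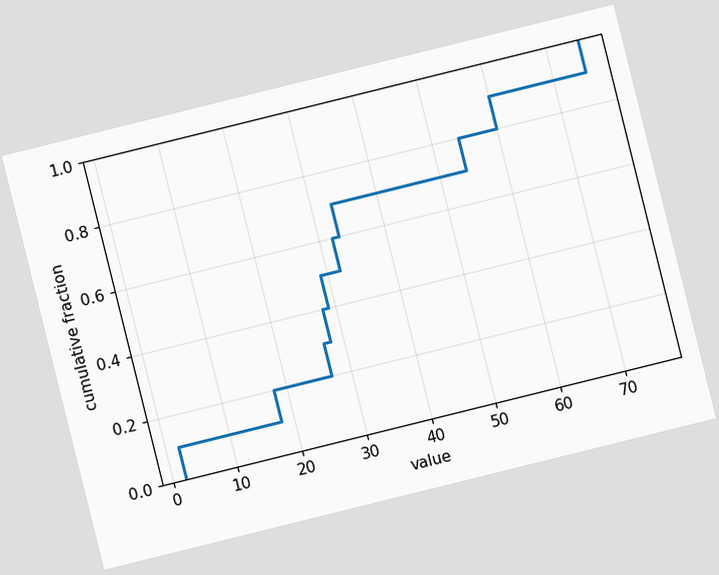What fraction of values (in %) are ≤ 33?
70%

The chart is tilted about 14° counter-clockwise. At x=33 the ECDF step is at 70%.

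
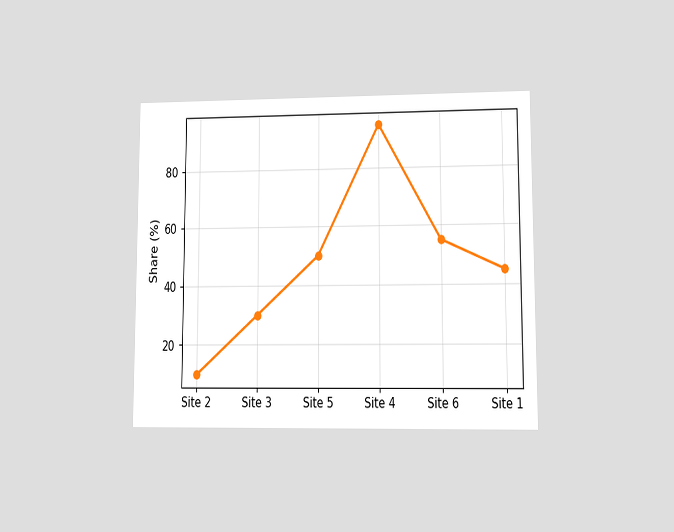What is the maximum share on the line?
95%

The chart is viewed at a slight angle. The highest point is at Site 4, and reading across to the y-axis gives 95%.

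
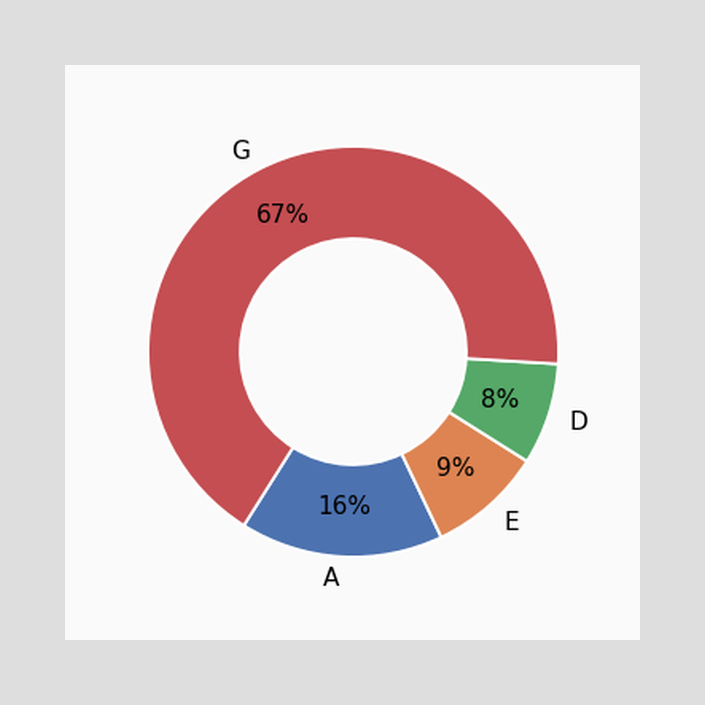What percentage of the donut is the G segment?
67%

The G segment takes up 67% of the ring.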